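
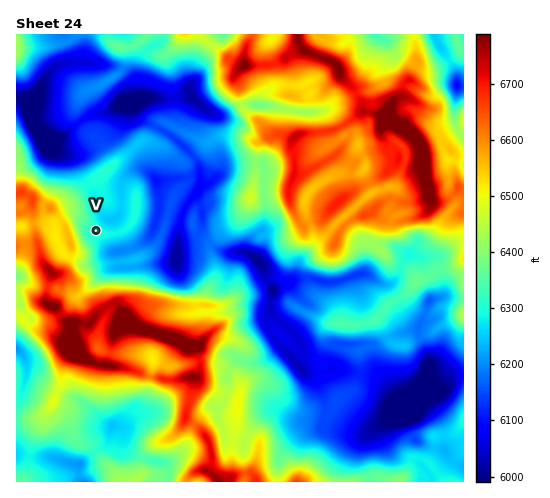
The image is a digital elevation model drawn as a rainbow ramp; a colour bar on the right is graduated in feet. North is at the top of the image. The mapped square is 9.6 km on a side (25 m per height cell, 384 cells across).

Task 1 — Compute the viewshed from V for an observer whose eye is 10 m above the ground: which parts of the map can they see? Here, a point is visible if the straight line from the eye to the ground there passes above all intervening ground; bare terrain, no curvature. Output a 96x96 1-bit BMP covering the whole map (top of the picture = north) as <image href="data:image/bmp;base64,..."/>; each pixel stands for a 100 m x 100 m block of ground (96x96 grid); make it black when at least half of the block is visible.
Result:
<image width="96" height="96" href="data:image/bmp;base64,Qk2+BAAAAAAAAD4AAAAoAAAAYAAAAGAAAAABAAEAAAAAAIAEAAATCwAAEwsAAAIAAAAAAAAA////AAAAAAAAAAAAAAAAAAAAAAAAAAAAAAAAAAAAAAAAAAAAAAAAAAAAAAAAAAAAAAAAAAAAAAAAAAAAAAAAAAAAAAAAAAAAAAAAAAAAAAAAAAAAAAAAAAAAAAAAAAAAAAAAAAAAAAAAAAAAAAAAAAAAAAAAAAAAAAAAAAAAAAAAAAAAAAAAAAAAAAAAAAAAAAAAAAAAAAAAAAAAAAAAAAAAAAAAAAAAAAAAAAAAAAAAAAAAAAAAAAAAAAAAAAAAAAAAAAAAAAAAAAAAAAAAAAAAAAAAAAAAAAAAAAAAAAAAAAAAAAAAAAAAAAAAAAAAAAAAAAAAAAAAAAAAAAAAAAAAAAAAAAAAAAAAAAAAAAAAAAAAAAAAAAAAAAAAAAAAAAAAAAAAAAAAAAAAAAAAAAAAAAAAAAAAAAAAAAAAAAAAAAAAAAAAAAAAAAAAAAAAAAAAAAAAAAAAAAAAAAAAAAAAAAAAAAAADgAAAAAAAAAAAAAAHwAAAAAAAAAAAAAB4IAAAAAAAAAAAAAAgOAAAAAAAAAAAAAwAHAAAAkAAAEAHwBAAAAAAB/4AAMAH4OAAAAAAB58AAMAD4OAAAAAAB4+AAMAAeEAAAAAAB4+AAMAAfgAP/gAAB9/AAEAA/////4AAB//4AAAAf///4cAAD//8AAAAf///8MAAP//+AAAAP//38MAA////AAAD//+B+MABuAAAAAAH//+B+MAB+AAAAAA+f/wB/MAQeAAAAAAAfwAB+AAw+AAAAAAAP/AB+ABw+AAAAAAAf/wB+ADw/AAAAAAB8P4B8AD8/AAAAAAD8A8B8AH+fAAAAAAD+AAA/Af/HgAAAAAD/wAA/4f/AgAAAAAH/8AAP8B/AAAAAAAH/+AAH8A/AAAAAAAH/+AAH+A+EAAAAAAP//AAD+A8EAAAAAAf//AAD/A8CAAAAAA///AAB/A4AAAAAAA///AAB/g4AAAAAAAA//AAB/A4AAAAAAAAfvAAB/A4AAAAAAAAfPAAA/g4AAAAAAAAfuAAA/g4AAAAAAAAf8AAAfg4AAAAAAAAH4AAAPg4AAAAAAAAD4AAAPg8AAAAAAAAA8AAAPg8AAAAAAAAAOAAAPh8AAAAAAAAAHgAAPz8AAAAAAAAAD4AAf/4AAAAAAAAAB/AAf/4AAAAAAAAAB+AA//4AAAAAAAAAAQAD/v4AAAAAAAAAAAAD/ZcAAAAAAAAAAAAA/4AAAAAAAAAAAAAAf4AAAAAAAAAAAAAAPwAAAAAAAAAAAAAAPgAAAAAAAAAAAAAAeAAAAAAAAAAAAAAB8AAAAAAAAAAAAAAD+AAAAAAAAAAAAAAH/gAAAAAAAAAAAAAP//gAAAAAAAAAAAAP8fgAAAAAAAAAAAAP8PwAAAAAAAAAAAAP4H+AwAAAAAAAAB8f+H/AgAAAAAAAAH///v/xgAAAAAAAAP//+B//gAAAAAAAH///0A3+AAAADAAA////gADwAAAAD/gB/w/+AADAAAAAD/4Dj4/8AACAAAAADgGGA8f4AAGAAAAABgD8AefwAACAAAAAA="/>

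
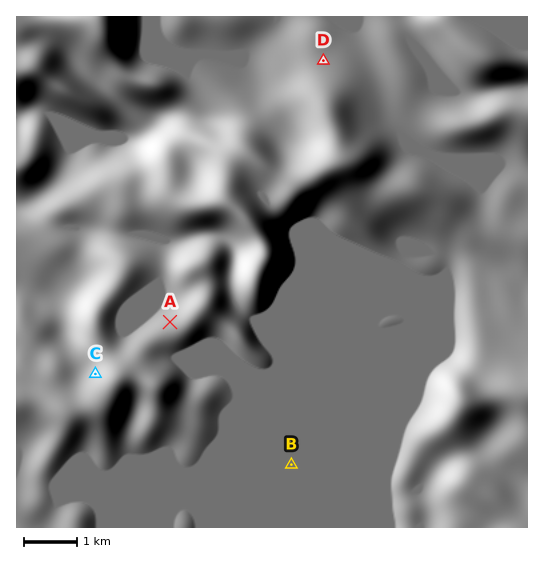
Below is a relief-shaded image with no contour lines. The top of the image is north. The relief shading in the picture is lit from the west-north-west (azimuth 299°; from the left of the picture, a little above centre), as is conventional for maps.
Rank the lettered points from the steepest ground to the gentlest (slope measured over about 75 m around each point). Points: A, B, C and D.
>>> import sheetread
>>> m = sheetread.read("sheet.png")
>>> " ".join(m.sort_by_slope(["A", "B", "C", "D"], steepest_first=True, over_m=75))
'C A D B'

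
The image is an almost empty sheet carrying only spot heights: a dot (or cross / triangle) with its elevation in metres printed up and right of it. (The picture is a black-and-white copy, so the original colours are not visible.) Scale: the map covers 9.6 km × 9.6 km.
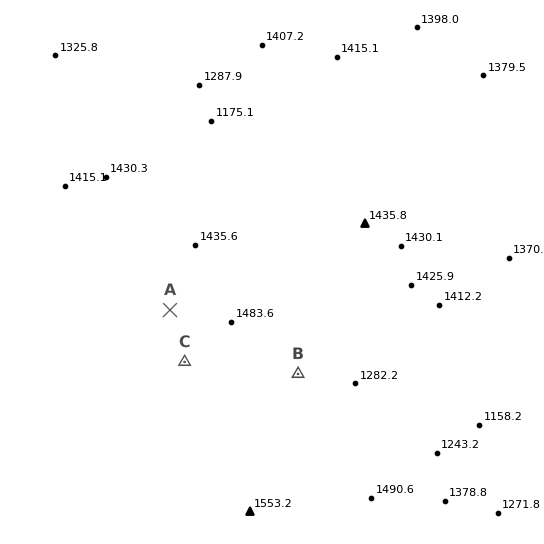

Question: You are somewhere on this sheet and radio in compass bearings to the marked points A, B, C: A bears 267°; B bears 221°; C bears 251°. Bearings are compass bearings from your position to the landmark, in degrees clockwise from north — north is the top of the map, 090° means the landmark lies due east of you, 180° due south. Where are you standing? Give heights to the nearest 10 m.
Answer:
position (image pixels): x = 362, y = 300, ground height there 1350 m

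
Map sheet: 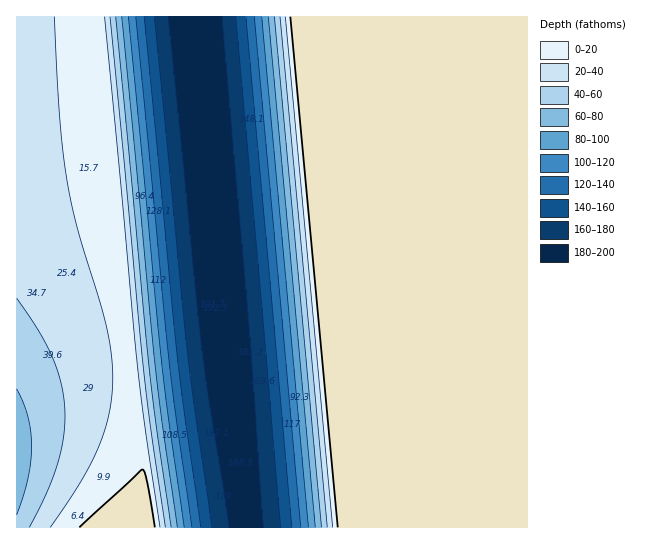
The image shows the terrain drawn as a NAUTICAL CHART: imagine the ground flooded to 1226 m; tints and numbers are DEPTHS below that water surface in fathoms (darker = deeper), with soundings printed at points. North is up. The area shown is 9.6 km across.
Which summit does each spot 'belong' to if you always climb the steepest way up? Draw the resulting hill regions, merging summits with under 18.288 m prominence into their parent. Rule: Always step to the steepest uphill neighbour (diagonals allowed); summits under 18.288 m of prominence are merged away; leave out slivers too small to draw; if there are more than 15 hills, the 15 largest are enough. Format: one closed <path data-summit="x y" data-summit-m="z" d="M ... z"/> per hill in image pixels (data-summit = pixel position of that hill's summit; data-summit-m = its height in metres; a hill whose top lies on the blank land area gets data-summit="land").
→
<path data-summit="land" d="M527 16l-332 1 32 341 18 167 2 3 281-1z"/><path data-summit="land" d="M194 16l-178 1 1 511 230-1-20-169-30-324z"/>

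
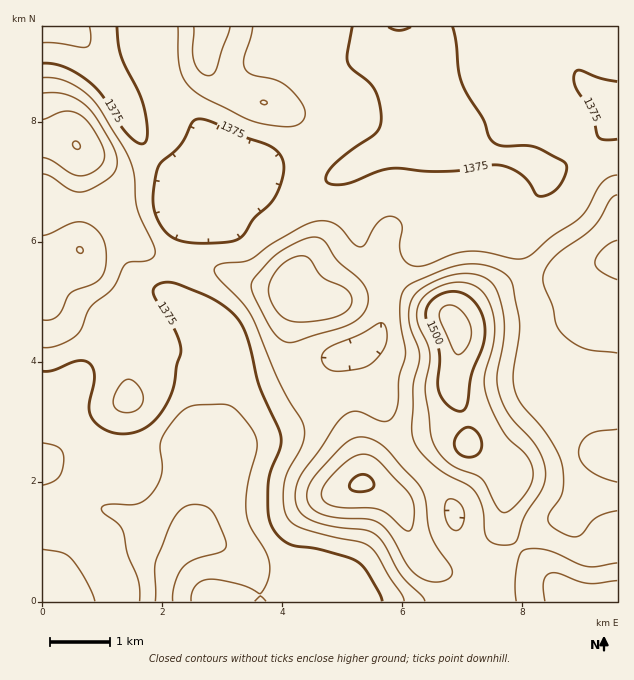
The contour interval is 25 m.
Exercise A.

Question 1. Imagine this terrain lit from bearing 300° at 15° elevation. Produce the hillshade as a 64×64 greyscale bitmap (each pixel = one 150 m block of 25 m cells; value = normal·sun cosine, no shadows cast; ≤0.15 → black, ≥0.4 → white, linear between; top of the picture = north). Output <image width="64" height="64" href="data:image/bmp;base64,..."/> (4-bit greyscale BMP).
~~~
<image width="64" height="64" href="data:image/bmp;base64,Qk12CAAAAAAAAHYAAAAoAAAAQAAAAEAAAAABAAQAAAAAAAAIAAATCwAAEwsAABAAAAAAAAAAAAAAABEREQAiIiIAMzMzAERERABVVVUAZmZmAHd3dwCIiIgAmZmZAKqqqgC7u7sAzMzMAN3d3QDu7u4A////AGZneIh1MjabqXZmZniIh2Zmd3iZmHZWZmZ4mZmYh3iIZmd4iHUyNpuph3d3eIiHZmZ3iJmYdVVWZnmZmYiHiJl2Z3iIZTNGmrqId3eImIdmZneJmZdlRFVmiZmZiHeJqnd3eIdlM0aJqpiIiImYd2Zmd4mqmGVVVWZ5mZmHd4mZd3d4d1RERXiZmIiImYd2ZmZniruXZVVmZniZmYd3iZlmZ3h2VERFZ4iIiIiZh2ZmZWaKupdUVnd2ZniIh3eIiFVmd3ZVRERWd4iIiJh2VVVVVnmqhkRWiIdlVnd3eIiIVVZ3dmVURFVneIiImIZVVEREaJl0M1aJqWREVnd4iYhVVWd3ZlRERWZ4iJmZh2VUMzNXiFMjRoq6dCJFZneIiGZVZmZmVURFZniJmaqph2QzI0Z3QhJGibuFISRWd3iId2ZmZmZlREVmd4maq7uphlQzRWZCEkZ5q5UQAkVnd3eHdmZmZmVERWZ3iaqrzMyodkRFVUIjRnmqliABNWZnd4d3ZmZmVURFZmeJqqvN3cuYdVVVRDRWaJqXMQAkVmZmd3d2ZmZVREVmZ4mqu83d3MqXZVVVVWZmiZdSABNWdmZ3eHd2ZlVERWZneJq7zN3d3KhlRVZndlVniGQhJFZ3Znd4iHdmVURVZmd4mrvMzd3cuXVFZ3iHZUVnZTI0Z3d2d3iIh2ZVRFZnd3eJq7vMzcy5dlZ4iZh1RFZlM0V4h3dmd4h3ZVRERWd3d4maqru8y7mGZ4mZmYZUVWVERniIiGZ3d3ZlQyNFZ3d3eJmaqqu7qXd4mqqZh1RFVURWeIiIZnd3dlQyESRWd3d4iZmZmqqYd4qrqpiHZERVVWZ4iIhneIiHZTIRE0Vmd3iJmIiJmYd3mru6mHZUM0VWZ3d3d2d4mZh1QyESRVZniImYd3iZh3eavLqHZUMzRWZnd3d3ZniaqYZUMiNEVWeImZh3d4iHd5rMuoZUMiNFZnd3d3dmZ4qql2VDNEVVZ4mZmHZniId3mszLlkMiIkVmd3d2ZlVWiaqXZVRFVVVniZmYdmd4h3iazd2nQhESRWZ3d2ZmVVV4mYdlVVZlVWiaqYdmZniIiZrN7rhBAAI1Znd3ZmZERWeJh2VVVmVVaJqph2VWd4iZqr3uyEEAATVmd3ZmZkQ0VniHZVVWZVVoqql2VEVWeImqvN3JUgAANWZ3dmZmRDNFd4dlRVZlVXirqXVDM0RWeau8zLlSAAAkZnd2ZmZEM0VniHVVVmVWeKupdUMiIjRYq8y7qGMAACRnd3d2ZlQzNGeIdlVWZWZ4q6l1QyIREjac3cuYZBAAJWd3d3dmVEM0Vnh2VVZmZniaqXZUQyEAJZzu25dkIAE1Z3d4h3dlQzNFZ3ZlZmZmeJqphmVVQxEUjP/9qGQxETV3d3eIh2ZTMjNWZmZmZmd4mqqHZmZkMiSL7//JdUIiNXh3d3iHdmQyIjRVVmZmd4iaupdmZ3ZDNYrf/+uXVDNGeId3d3d3ZkMhI0VVZmd3iJvMqGVndlVWeb3//bl1RFaIh3Znd3d2UyEjREVmd4iJm825dVZmZmd3is7+ypdmZ5mYh3d3d3dUIiRERWd4iZmr3duGVVZmd3Z4q83LmIeJqqmYiHd3h2QiRVRFZ4iZmavd3KdVVWd3ZlZ5qqqYiIm7uqmZiJmYZDNWVEVniIiJmr3duXVFZ4dlVmd4iIh4iau7uqqZqql1RWZURWeIiIiJq83LhlVnh2ZWZmd3d3d4q7u7uqmqqYZWd1RFZ3d3eIiJq8unZniIdmZmZmZmZ3iJq7u7qZmphmd2Q0Vnd3d3d3iJqqh3eIh2ZmZmZmZmd4iaq8upiJh2Z3ZDNWd3d3d3d3iJmIiImId2d3dmZmZnd4mbzLp4d1RWZTI1Z3d3d3d3d3eIiIiYh3d3d3dmZmZ3eJq8und2QzRVMjRmd3d3d3d3d3d3eIiHd3d3d3ZmZmd3ibzLd3UyI0QzNFZ3d3d3eHdmZ3d3iId3d3d3d3dmZ3d4q7tndkIRIzNEVmd3d3d4d2ZmZ3d3d3d3d3d3d3Znd3iaqmd2QhESNFRVZnd3d3d3ZmZmZ3d3d3d3d3d3d3d3d4mZZ3ZTIRJGZURWZ3d3d3dmZmZmZ3d3d3d3d3d2d3d3d4h4h1QhE1d2RFVnd2ZndmVVZmZmZmd3d3d3d2Z3d2Z3d4iHUyEkeIZERWZ2ZmZmVVVWZmZmZnd3d3d3d3d3Zmd3mZhTETWJl1RFZmZlVVVURVZmZmZmd3d3d3d3d3dmZmeZmFMSNoqXVEVmZmVURERFVmZmZmZ3d3d3dmZnd2ZmZ5mYUyJHmpdUVmZndlVERVVWZmZmZnd3d3dmZmZmZmZmmYdUM1eahlVmZmd3dVVVVmZmZmZmd3d3d2ZmZmZmZmaZh1RFaJmGZndmZ4iHZVZmZmZmZmZ3d3d3ZmZmZmZmZpmHZVZ5mXZnh2VWeIdmZmZmZmZmZnd3d3d2ZmZmZmZmmXdmZ4mYdomXZEVnh3ZmZmZnd2Zmd3d3d3ZmZmZmdmaYd2d4mYdnmqhUNFZ3dmZmZmd3dmZnd3d3d2ZVZmZ2Zoh3d4mphmerqFQzRVZmZmZmZ3d3Zmd3d3d3ZlVmZ3ZmiHd3iql2aKu5ZDM0VmZmZmZmd3dmZ3d3eIdmVWZnd2Z3d3iaqXVYq7llMzNFZmZmZmZ3d2Znd3d4h2ZVZmd3Znd3eJq5dVeruXVDM0VmZmZmZnd3Zmd3d3iHZlVmd3dm"/>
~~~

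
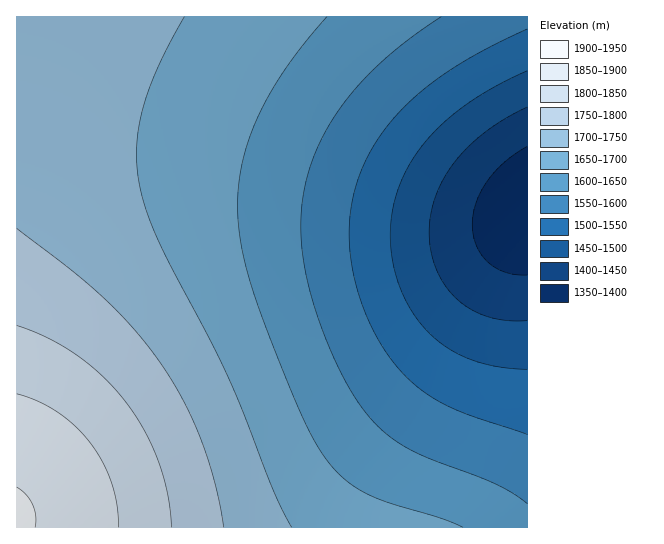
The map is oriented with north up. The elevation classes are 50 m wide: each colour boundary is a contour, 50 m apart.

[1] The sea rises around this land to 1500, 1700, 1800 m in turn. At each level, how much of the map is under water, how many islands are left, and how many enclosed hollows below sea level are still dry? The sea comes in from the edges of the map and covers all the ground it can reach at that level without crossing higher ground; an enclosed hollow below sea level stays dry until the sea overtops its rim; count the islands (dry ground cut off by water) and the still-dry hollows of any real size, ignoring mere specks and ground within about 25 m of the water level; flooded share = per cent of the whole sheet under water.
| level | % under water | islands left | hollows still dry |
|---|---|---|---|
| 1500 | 12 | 0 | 0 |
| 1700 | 65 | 0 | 0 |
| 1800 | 91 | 0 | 0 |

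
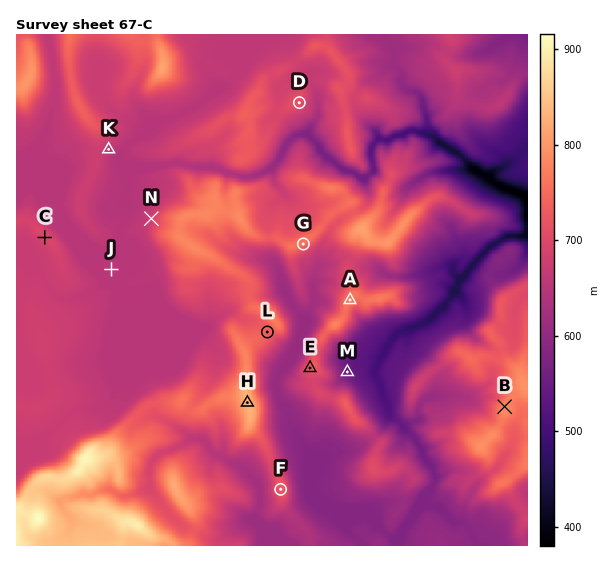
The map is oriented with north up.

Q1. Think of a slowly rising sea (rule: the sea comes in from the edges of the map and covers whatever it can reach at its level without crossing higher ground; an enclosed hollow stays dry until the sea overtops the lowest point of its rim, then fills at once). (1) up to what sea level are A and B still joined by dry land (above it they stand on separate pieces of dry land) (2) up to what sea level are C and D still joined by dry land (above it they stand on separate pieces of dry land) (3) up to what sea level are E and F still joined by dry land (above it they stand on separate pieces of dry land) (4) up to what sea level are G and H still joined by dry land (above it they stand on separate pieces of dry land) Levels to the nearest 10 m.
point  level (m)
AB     580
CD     650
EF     690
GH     730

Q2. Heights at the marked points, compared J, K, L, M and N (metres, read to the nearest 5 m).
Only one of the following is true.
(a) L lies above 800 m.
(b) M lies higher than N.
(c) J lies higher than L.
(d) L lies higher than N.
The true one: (d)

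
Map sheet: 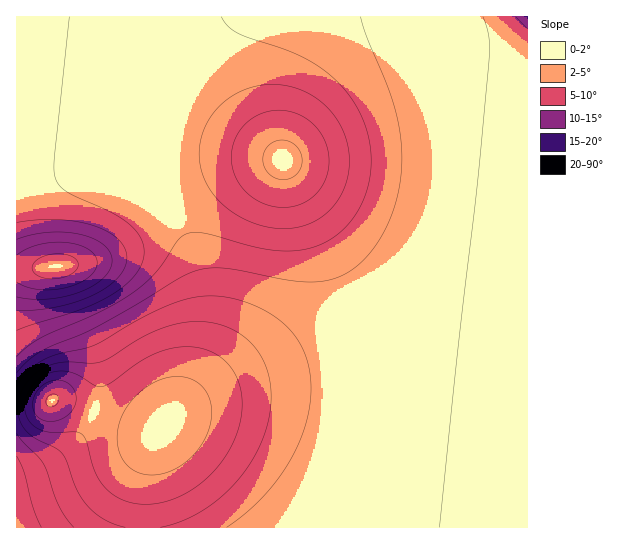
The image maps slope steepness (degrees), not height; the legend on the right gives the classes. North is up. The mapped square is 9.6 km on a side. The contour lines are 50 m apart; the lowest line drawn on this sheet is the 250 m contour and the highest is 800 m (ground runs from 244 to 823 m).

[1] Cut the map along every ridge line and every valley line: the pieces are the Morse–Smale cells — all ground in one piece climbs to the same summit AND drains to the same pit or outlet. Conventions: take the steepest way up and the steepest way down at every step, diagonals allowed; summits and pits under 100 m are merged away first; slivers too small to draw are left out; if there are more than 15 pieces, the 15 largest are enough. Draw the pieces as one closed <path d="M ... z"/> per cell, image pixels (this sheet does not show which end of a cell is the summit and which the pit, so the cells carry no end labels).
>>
<path d="M527 16l-294 0-26 17-19 20-15 20-10 20-10 26-2 17 94 15 36 8 3 3 60 117 9 23 12 49 1 41 162 15z"/><path d="M22 120l-6 1 0 286 15 1 12-3 10-5 8 0 73 25 11 3 18-1 1 2-11 16-6 21-4 33 0 29 175 0 13-19 18-42 12-41 4-33-36-4-47 0-43 4-25 6-23 8-16 9-8 8 21-38 9-27 6-26 1-30-4-29-8-24-12-23-21-29-8-19 0-42-24-5z"/><path d="M157 136l-6 0-2 6 2 37 8 19 21 29 12 23 8 24 4 29-1 30-6 26-9 27-19 35 14-10 15-7 41-11 43-4 47 0 36 3 0-41-12-49-9-23-60-117-3-3-30-7z"/><path d="M374 392l-9 1-4 33-12 41-9 23-21 38 209-1-1-119z"/><path d="M231 16l-214 0-1 103 134 17 6-26 7-17 16-28 28-32z"/><path d="M61 400l-8 0-10 5-12 3-15 1 0 118 126 1 5-62 6-21 11-18-19 1-11-3z"/>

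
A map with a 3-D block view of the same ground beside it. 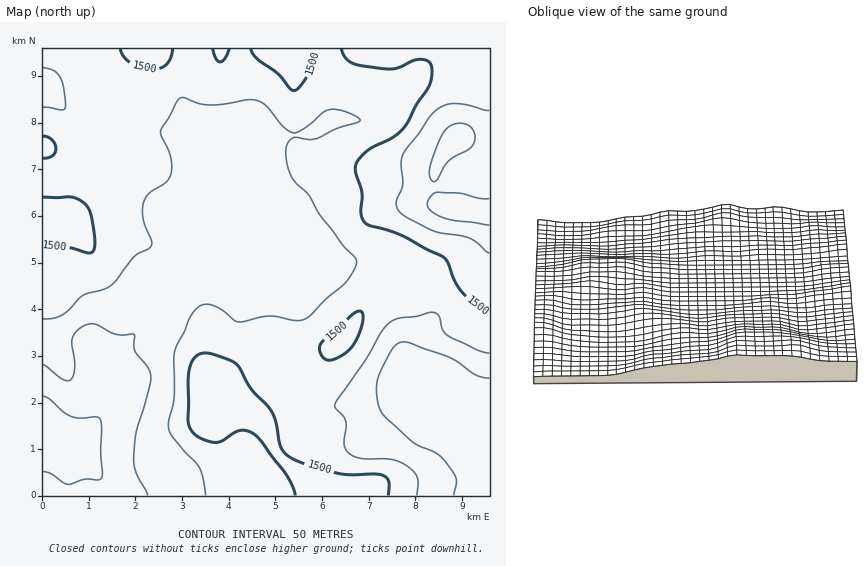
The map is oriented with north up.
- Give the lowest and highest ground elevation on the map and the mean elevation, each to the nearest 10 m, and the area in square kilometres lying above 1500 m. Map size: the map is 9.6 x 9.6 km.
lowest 1340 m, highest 1610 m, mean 1460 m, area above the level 17.4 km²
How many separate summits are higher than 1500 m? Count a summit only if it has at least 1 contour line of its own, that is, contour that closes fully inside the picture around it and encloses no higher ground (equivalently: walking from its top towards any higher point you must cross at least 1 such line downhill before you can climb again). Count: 2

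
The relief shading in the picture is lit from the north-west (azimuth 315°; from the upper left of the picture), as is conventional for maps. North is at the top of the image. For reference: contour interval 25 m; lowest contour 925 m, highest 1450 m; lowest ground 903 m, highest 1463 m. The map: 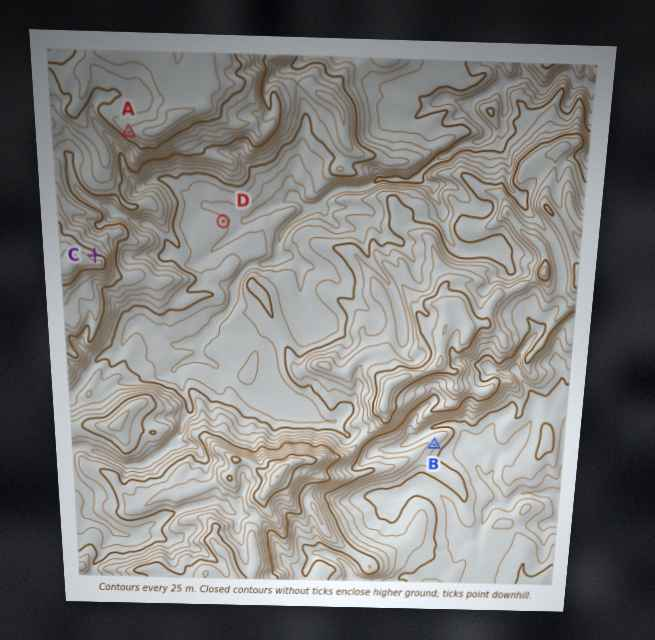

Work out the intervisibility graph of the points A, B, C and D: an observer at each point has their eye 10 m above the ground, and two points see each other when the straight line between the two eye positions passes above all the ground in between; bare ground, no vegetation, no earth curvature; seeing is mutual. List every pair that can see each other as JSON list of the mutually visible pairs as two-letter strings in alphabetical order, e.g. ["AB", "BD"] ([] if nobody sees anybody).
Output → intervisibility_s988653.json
["AC", "CD"]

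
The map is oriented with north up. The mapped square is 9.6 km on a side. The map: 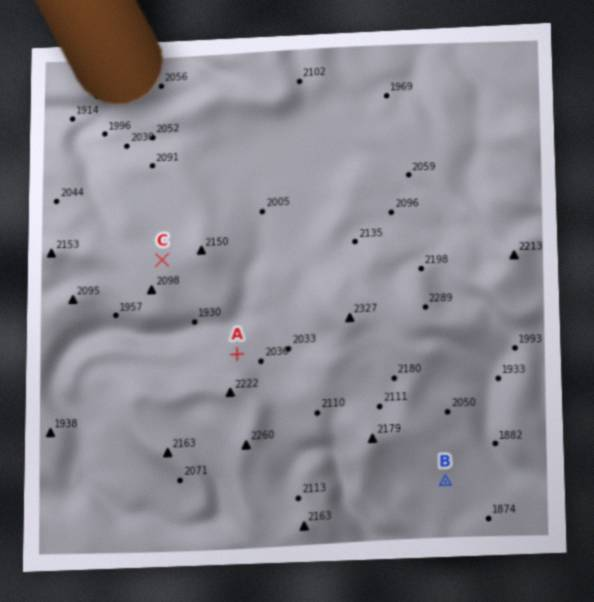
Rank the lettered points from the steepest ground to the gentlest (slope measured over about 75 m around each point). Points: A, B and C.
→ A B C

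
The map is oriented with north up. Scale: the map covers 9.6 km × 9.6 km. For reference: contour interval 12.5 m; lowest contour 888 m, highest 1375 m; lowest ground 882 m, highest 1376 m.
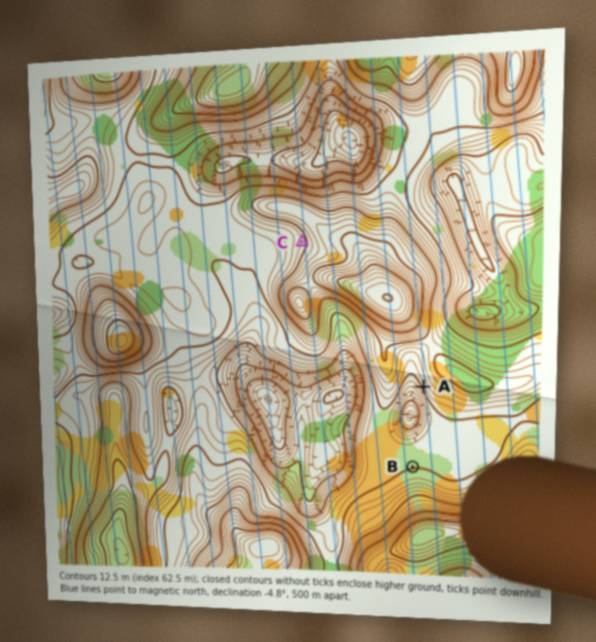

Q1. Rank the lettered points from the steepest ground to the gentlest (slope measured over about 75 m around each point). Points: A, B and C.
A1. A C B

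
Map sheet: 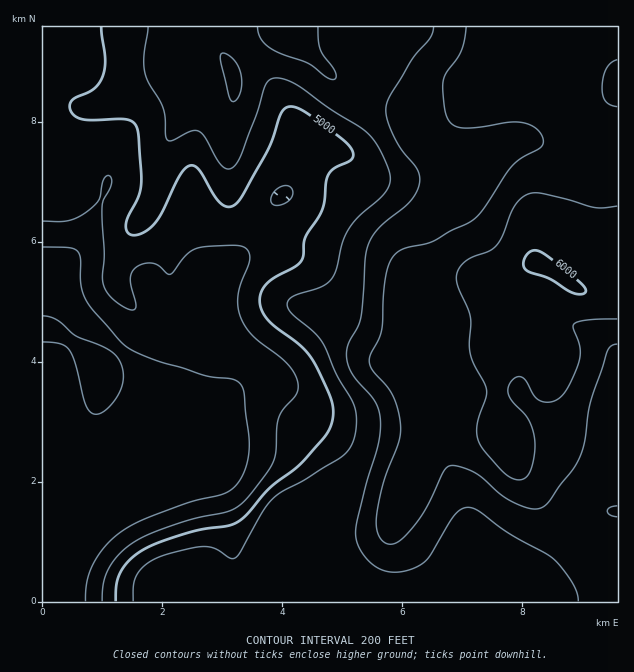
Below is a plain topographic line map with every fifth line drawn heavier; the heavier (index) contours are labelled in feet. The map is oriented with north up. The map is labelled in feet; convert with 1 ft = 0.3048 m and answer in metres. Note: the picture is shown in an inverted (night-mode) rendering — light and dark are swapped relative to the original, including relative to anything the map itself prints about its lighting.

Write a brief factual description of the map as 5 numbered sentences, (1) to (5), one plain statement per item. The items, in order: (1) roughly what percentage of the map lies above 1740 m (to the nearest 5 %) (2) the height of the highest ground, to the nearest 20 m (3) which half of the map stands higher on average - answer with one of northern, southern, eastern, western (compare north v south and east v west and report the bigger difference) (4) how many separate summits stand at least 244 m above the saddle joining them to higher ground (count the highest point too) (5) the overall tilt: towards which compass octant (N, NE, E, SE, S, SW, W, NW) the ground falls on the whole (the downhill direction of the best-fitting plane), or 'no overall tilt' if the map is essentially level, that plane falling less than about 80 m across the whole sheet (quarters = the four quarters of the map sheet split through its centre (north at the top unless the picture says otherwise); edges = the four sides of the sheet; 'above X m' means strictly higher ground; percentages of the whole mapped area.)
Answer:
(1) About 15 % of the map lies above 1740 m.
(2) The highest point reaches roughly 1840 m.
(3) On average the eastern half of the map is the higher ground.
(4) 1 summit rises at least 244 m above its surroundings.
(5) Overall the map slopes down towards the west.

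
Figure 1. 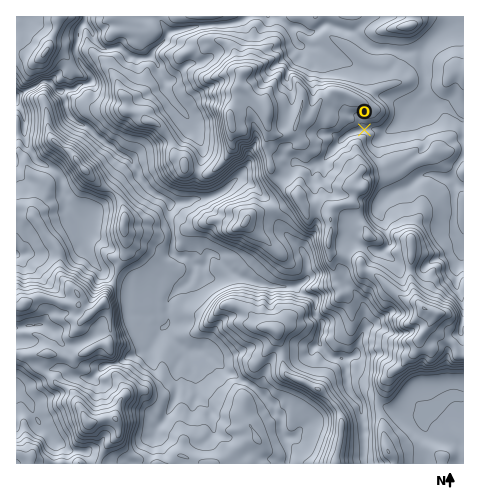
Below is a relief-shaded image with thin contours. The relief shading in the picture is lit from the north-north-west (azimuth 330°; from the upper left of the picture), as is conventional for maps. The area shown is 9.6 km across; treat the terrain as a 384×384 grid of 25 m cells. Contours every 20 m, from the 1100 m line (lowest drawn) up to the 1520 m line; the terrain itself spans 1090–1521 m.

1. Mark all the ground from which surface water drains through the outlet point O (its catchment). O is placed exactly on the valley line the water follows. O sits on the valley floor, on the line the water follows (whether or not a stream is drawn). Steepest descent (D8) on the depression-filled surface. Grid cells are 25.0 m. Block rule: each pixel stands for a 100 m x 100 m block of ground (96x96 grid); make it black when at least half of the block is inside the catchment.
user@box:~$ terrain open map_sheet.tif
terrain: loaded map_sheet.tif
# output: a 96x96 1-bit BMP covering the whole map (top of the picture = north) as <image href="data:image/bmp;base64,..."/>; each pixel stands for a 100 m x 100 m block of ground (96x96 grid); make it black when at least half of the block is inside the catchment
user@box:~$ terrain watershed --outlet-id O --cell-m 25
<image width="96" height="96" href="data:image/bmp;base64,Qk2+BAAAAAAAAD4AAAAoAAAAYAAAAGAAAAABAAEAAAAAAIAEAAATCwAAEwsAAAIAAAAAAAAA////AAAAAAAAAAAAAAAAAAAAAAAAAAAAAAAAAAAAAAAAAAAAAAAAAAAAAAAAAAAAAAAAAAAAAAAAAAAAAAAAAAAAAAAAAAAAAAAAAAAAAAAAAAAAAAAAAAAAAAAAAAAAAAAAAAAAAAAAAAAAAAAAAAAAAAAAAAAAAAAAAAAAAAAAAAAAAAAAAAAAAAAAAAAAAAAAAAAAAAAAAAAAAAAAAAAAAAAAAAAAAAAAAAAAAAAAAAAAAAAAAAAAAAAAAAAAAAAAAAAAAAAAAAAAAAAAAAAAAAAAAAAAAAAAAAAAAAAAAAAAAAAAAAAAAAAAAAAAAAAAAAAAAAAAAAAAAAAAAAAAAAAAAAAAAAAAAAAAAAAAAAAAAAAAAAAAAAAAAAAAAAAAAAAAAAAAAAAAAAAAAAAAAAAAAAAAAAAAAAAAAAAAAAAAAAAAAAAAAAAAAAAAAAAAAAAAAAAAAAAAAAAAAAAAAAAAAAAAAAAAAAAAAAAAAAAAAAAAAAAAAAAAAAAAAAAAAAAAAAAAAAAAAAAAAAAAAAAAAAAAAAAAAAAAAAAAAAAAAAAAAAAAAAAAAAAAAAAAAAAAAAAAAAAAAAAAAAAAAAAAAAAAAAAAAAAAAAAAAAAAAAAAAAAAAAAAAAAAAAAAAAAAAAAAAAAAAAAAAAAAAAAAAAAAAAAAAAAAAAAAAAAAAAAAAAAAAAAAAAAAAAAAAAAAAAAAAAAAAAAAAAAAAAAAAAAAAAAAAAAAAAAAAAAAAAAAAAAAAAAAAAAAAAAAAAAAAAAAAAAAAAAAAAAAAAAAAAAAAAAAAAAAAAAAAAAAAAAAAAAAAAAAAAAAAAAAAAAAAAAAAAAAAAAAAAAAAAAAAAAAAAAAAAAAAAAAAAAAAAAAAAAAAAAAAAAAAAAAB/gAAAAAAAAAAAAAB/8AAAAAAAAAAAAAD/+AAAAAAAAAAAAAH/+AAAAAAAAAAAAAf/+AAAAAAAAAAAAA//+AAAAAAAAAAAAB//+AAAAAAAAAAAAB///AAAAAAAAAAAAD///AAAAAAAAAAAAD///AAAAAAAAAAAAD//+AAAAAAAAAAAAD//+AAAAAAAAAAAAD//+AAAAAAAAAAAAD//+AAAAAAAAAAAAD///AAAAAAAAAAAAD///gAAAAAAAAAAAAH//gAAAAAAAAAAAAD//gAAAAAAAAAAAAB//gAAAAAAAAAAAAAf/gAAAAAAAAAAAAAP/gAAAAAAAAAAAAAP/gAAAAAAAAAAAAAH/AAAAAAAAAAAAAAD+AAAAAAAAAAAAAAAwAAAAAAAAAAAAAAAAAAAAAAAAAAAAAAAAAAAAAAAAAAAAAAAAAAAAAAAAAAAAAAAAAAAAAAAAAAAAAAAAAAAAAAAAAAAAAAAAAAAAAAAAAAAAAAAAAAAAAAAAAAAAAAAAAAAAAAAAAAAAAAAAAAAAAAAAAAAAAAAAAAAAAAAAAAAAAAAAAAAAAAAAAAAAAAAAAAAAAAAAAAAAAAAAAAAAAAAAAAAAAAAAAAAAAAAAAAAAAAAAAAAAAAAAAAAAAAAAAAAA="/>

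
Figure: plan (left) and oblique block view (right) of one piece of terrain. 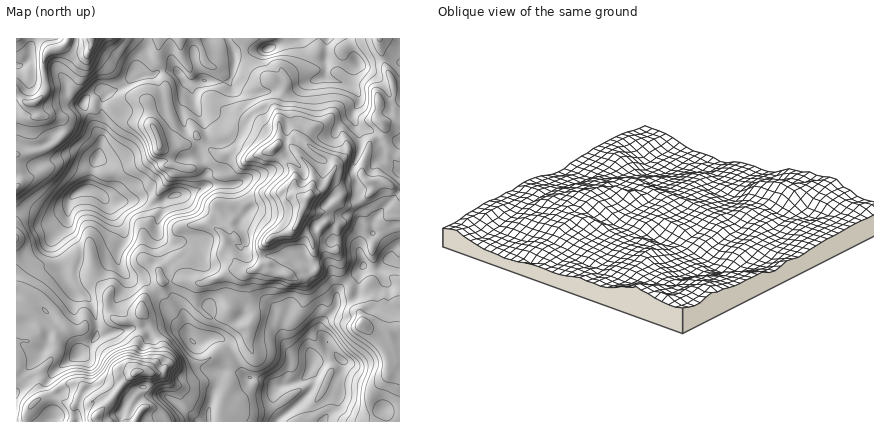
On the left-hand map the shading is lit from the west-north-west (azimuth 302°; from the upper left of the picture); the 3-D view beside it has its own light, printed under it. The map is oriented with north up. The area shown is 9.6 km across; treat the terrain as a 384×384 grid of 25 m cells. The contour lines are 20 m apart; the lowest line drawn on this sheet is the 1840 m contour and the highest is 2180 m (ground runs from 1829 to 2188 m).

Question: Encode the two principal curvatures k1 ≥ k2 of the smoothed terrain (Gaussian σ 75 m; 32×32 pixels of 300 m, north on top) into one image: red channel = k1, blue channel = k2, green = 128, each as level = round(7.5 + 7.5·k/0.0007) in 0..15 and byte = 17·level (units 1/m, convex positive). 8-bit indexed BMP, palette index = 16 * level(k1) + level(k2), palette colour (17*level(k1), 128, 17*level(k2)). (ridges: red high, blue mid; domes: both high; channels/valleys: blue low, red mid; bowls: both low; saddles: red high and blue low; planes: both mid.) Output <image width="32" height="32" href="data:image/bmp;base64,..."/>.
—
<image width="32" height="32" href="data:image/bmp;base64,Qk02CAAAAAAAADYEAAAoAAAAIAAAACAAAAABAAgAAAAAAAAEAAATCwAAEwsAAAABAAAAAAAAAIAAABGAAAAigAAAM4AAAESAAABVgAAAZoAAAHeAAACIgAAAmYAAAKqAAAC7gAAAzIAAAN2AAADugAAA/4AAAACAEQARgBEAIoARADOAEQBEgBEAVYARAGaAEQB3gBEAiIARAJmAEQCqgBEAu4ARAMyAEQDdgBEA7oARAP+AEQAAgCIAEYAiACKAIgAzgCIARIAiAFWAIgBmgCIAd4AiAIiAIgCZgCIAqoAiALuAIgDMgCIA3YAiAO6AIgD/gCIAAIAzABGAMwAigDMAM4AzAESAMwBVgDMAZoAzAHeAMwCIgDMAmYAzAKqAMwC7gDMAzIAzAN2AMwDugDMA/4AzAACARAARgEQAIoBEADOARABEgEQAVYBEAGaARAB3gEQAiIBEAJmARACqgEQAu4BEAMyARADdgEQA7oBEAP+ARAAAgFUAEYBVACKAVQAzgFUARIBVAFWAVQBmgFUAd4BVAIiAVQCZgFUAqoBVALuAVQDMgFUA3YBVAO6AVQD/gFUAAIBmABGAZgAigGYAM4BmAESAZgBVgGYAZoBmAHeAZgCIgGYAmYBmAKqAZgC7gGYAzIBmAN2AZgDugGYA/4BmAACAdwARgHcAIoB3ADOAdwBEgHcAVYB3AGaAdwB3gHcAiIB3AJmAdwCqgHcAu4B3AMyAdwDdgHcA7oB3AP+AdwAAgIgAEYCIACKAiAAzgIgARICIAFWAiABmgIgAd4CIAIiAiACZgIgAqoCIALuAiADMgIgA3YCIAO6AiAD/gIgAAICZABGAmQAigJkAM4CZAESAmQBVgJkAZoCZAHeAmQCIgJkAmYCZAKqAmQC7gJkAzICZAN2AmQDugJkA/4CZAACAqgARgKoAIoCqADOAqgBEgKoAVYCqAGaAqgB3gKoAiICqAJmAqgCqgKoAu4CqAMyAqgDdgKoA7oCqAP+AqgAAgLsAEYC7ACKAuwAzgLsARIC7AFWAuwBmgLsAd4C7AIiAuwCZgLsAqoC7ALuAuwDMgLsA3YC7AO6AuwD/gLsAAIDMABGAzAAigMwAM4DMAESAzABVgMwAZoDMAHeAzACIgMwAmYDMAKqAzAC7gMwAzIDMAN2AzADugMwA/4DMAACA3QARgN0AIoDdADOA3QBEgN0AVYDdAGaA3QB3gN0AiIDdAJmA3QCqgN0Au4DdAMyA3QDdgN0A7oDdAP+A3QAAgO4AEYDuACKA7gAzgO4ARIDuAFWA7gBmgO4Ad4DuAIiA7gCZgO4AqoDuALuA7gDMgO4A3YDuAO6A7gD/gO4AAID/ABGA/wAigP8AM4D/AESA/wBVgP8AZoD/AHeA/wCIgP8AmYD/AKqA/wC7gP8AzID/AN2A/wDugP8A/4D/APi3dELDkPvEYJXllfi0opOVmIiop5ORp5eWlJant4aW1/m2tNe0tfazgub2kICnlZOXmLiFpLZxpoaGZKXXZIWStdXFhLWlpvaBkrBg1KeXg6iXtpRytteTt3ZzluiWh5aVgcP5+fLFtfSx9feRlqeVmJaCslKDk4S3lpOlx8inhoa2gKGSMNX7+fn39+WihHV1k7bJtpSog4XIcWGU1piHdZbHcVFywsj4gtfp2JG02KeUybnJk6ZjpZJwpHTlmIeXdceUhKGUcsKRcfWDUGOlkpXXhraDlYOkcKeXxseXh5eWp7fIk4JwkLOks3BjhHKUxsiGlaa4g3CU2Ornp5aHl4ampbeix/jUx8eEloTI17eUt6eFltimktWk+MeGl5iGlceEt4DWdKX7lnSFlqZ1uJaVpnV2lqaVkqXXhIaGhafIh3NyhOmUg+ijhXWWhHOVhJVzhHGAtJVyxXOWl5e3l4eFhJa2t7dylLTHt8f455SmhaWD1vfng3TEpbl1hpaGhoSHlreVgpGVx5aXloWkxsf36Pf4tdf3ktRxlJSmdabGxaiFx3WByNq2lpiHdZamtnLUg4SGsrG154DUgnSlxVJ0uLbIhoOk14WVlYZ2lcd0kPajcHD2tPikcPilg9mVc4ODxsmmpXLmc6K2hXSUx5aQ9/j25NOTo5OTpbaWpXN1lnDoyqWSttmT1fr3+MaWhYSEk6X4YMbG2HKFp5eEpoSEgcamYnSmt7aSlGOztoaGZHR0hPbmo6SkhIWEl4OEpoNwlZRyc3GCw4BiUrbr19bElaanx/mAtcazx3WE96aWloNgYIOWl4aV41CQgKCAYJPX6djF5+WjtXDXxve2x+i3pNXl+aaWdXPW6Ni0pqaTYHCBo9TDlOey08XmkpVzpNi1hHOEhoa1s+bFxrOXheX3paHToeZz6dSglISEprbGsZKFY3WGZXL65pWVhbe3k/b5+JH3o/a19pDXhcaFloX31ZOVcpZ1c/e2pra2hYZ0hYP2tLfFcVLokcekhIWVlJP4pXGEqMXn+pSVtaSXh4aFlsWVlcbIlLWBkfeltcbpxsnTtKW3haTFlJS2gpaHl6aF59fYtrbpc6Ln1qb2+KN1skDIpZaGt6emhXOWqLanlrfVc4WFdrfHgLP3lcNz+IPFspBjlLe5p7eVhMa4dXOVgoK1g4WXmJWA9+TFk3P2goP2cpOjgoOT2JGyYJCThoa4yLiFc3KSlKO1ofmDkvVAhtjVtqhjdpWzgPfF2KaEprbHuaanpaeVYYL2tJaA98Sz9/VzpnSEp5TFlKeHloPFkLS1lpWEpqZwptV1lZDm9eSi93OkloSXlceEtZaUlrWAgJKFl6amxqaW54Y="/>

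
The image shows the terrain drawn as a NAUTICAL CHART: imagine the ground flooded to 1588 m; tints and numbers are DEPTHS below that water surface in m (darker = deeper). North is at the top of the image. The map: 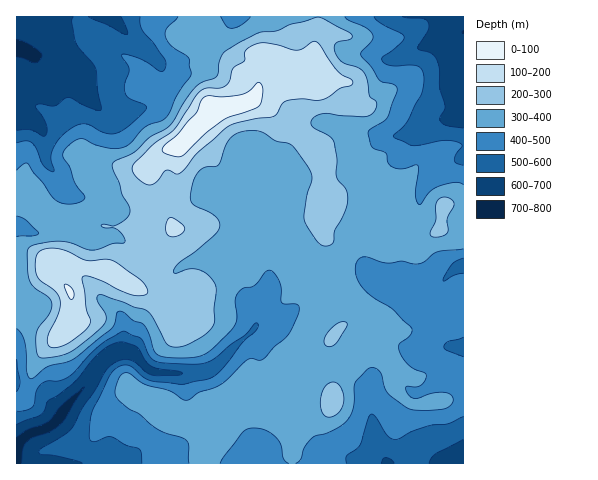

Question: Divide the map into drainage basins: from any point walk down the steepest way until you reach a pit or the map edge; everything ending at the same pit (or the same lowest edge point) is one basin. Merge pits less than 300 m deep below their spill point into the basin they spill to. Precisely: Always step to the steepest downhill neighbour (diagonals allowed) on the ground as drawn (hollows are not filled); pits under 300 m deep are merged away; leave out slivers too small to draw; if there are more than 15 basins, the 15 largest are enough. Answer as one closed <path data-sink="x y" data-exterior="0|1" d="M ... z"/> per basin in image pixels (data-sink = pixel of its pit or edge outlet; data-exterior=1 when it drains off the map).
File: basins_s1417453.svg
<path data-sink="17 456" data-exterior="1" d="M256 101l-40 8-37 36-3 31-8 23 1 16 6 13-27 25-18 28-6 0-18-12-16-1-20-6-7 0-14 7-3-7-5-6-15-7-10 0 1 215 447-1 0-259-19 1-3 5-2 19-19 12-9-3-14-17-10-27-5 2-22-7-11 0-11 5-16 14 1-32-4-15-36-42z"/><path data-sink="17 48" data-exterior="1" d="M199 16l-183 1 1 231 12 2 12 6 5 6 3 7 14-7 7 0 14 5 26 3 17 12 8-8 13-21 27-25-6-13-1-16 8-23 3-31 37-36 35-8 5-6 3-8-6-9-10-4-14-16-33-24 3-8z"/><path data-sink="463 32" data-exterior="1" d="M463 16l-144 0-1 12-3 10 0 18 9 15 0 10-4 4-6 1-21-1-30 2-5 4-6 10 13 5 19 13 36 42 4 15-1 32 16-14 11-5 11 0 22 7 5-2 10 27 14 17 9 3 19-12 2-19 3-5 19-2z"/>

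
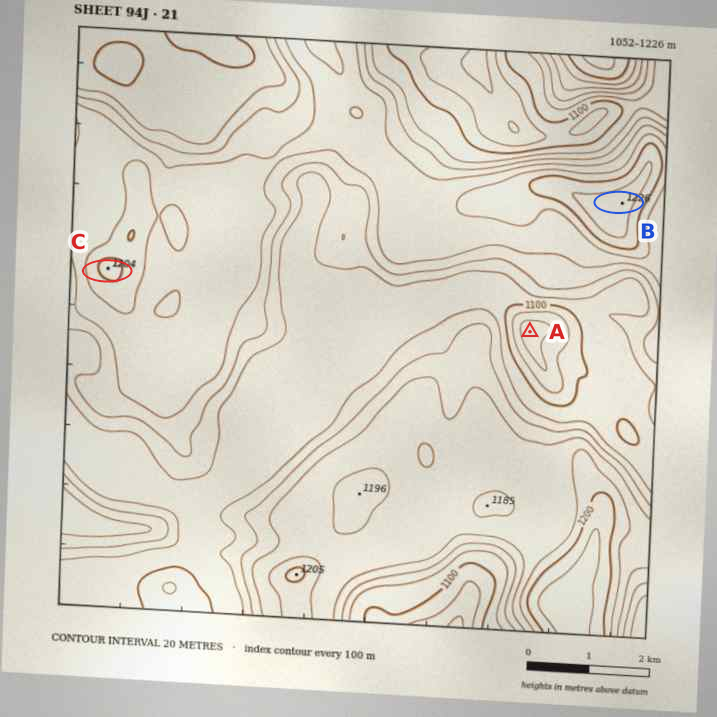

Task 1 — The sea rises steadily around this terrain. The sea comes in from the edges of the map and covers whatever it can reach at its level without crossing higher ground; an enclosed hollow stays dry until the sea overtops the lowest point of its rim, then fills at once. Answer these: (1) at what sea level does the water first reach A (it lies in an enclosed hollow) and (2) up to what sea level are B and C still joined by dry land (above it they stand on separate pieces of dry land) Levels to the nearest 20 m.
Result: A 1100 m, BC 1160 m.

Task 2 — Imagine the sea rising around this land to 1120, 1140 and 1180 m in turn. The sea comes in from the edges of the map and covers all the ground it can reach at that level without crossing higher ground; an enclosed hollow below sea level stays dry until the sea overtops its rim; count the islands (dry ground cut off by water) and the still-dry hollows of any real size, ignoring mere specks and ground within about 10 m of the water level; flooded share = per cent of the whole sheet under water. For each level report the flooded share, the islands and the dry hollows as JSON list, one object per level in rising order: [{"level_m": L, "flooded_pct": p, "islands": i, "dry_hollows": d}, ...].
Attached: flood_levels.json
[{"level_m": 1120, "flooded_pct": 34, "islands": 0, "dry_hollows": 0}, {"level_m": 1140, "flooded_pct": 46, "islands": 0, "dry_hollows": 0}, {"level_m": 1180, "flooded_pct": 89, "islands": 2, "dry_hollows": 0}]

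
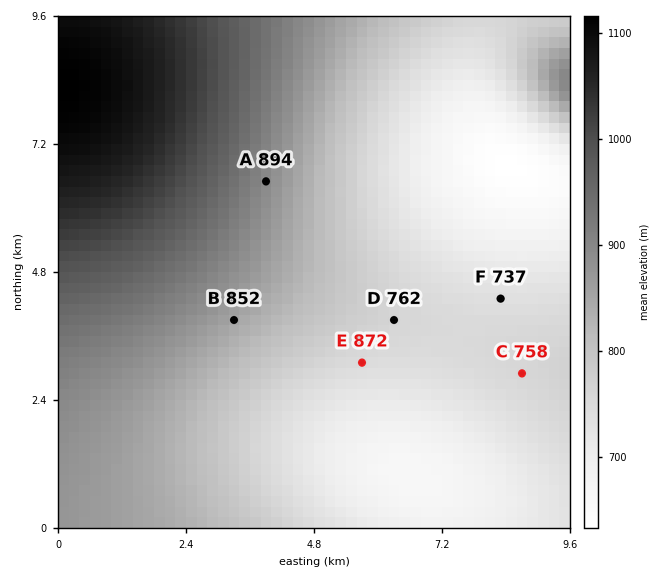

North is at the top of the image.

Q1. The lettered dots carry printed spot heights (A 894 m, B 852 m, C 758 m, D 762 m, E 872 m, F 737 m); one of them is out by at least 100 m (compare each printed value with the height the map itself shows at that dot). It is E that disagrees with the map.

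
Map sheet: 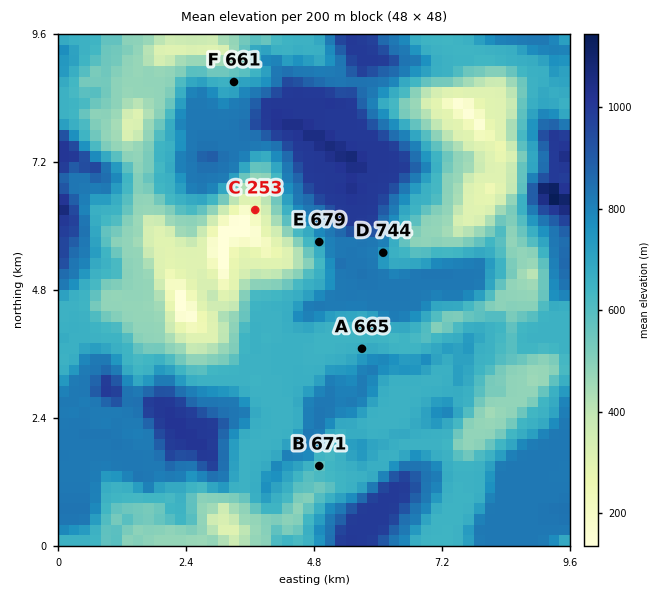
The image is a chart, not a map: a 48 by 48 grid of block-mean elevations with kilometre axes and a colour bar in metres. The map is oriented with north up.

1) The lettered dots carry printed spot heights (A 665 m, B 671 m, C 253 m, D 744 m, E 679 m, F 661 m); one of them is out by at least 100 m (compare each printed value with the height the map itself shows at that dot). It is B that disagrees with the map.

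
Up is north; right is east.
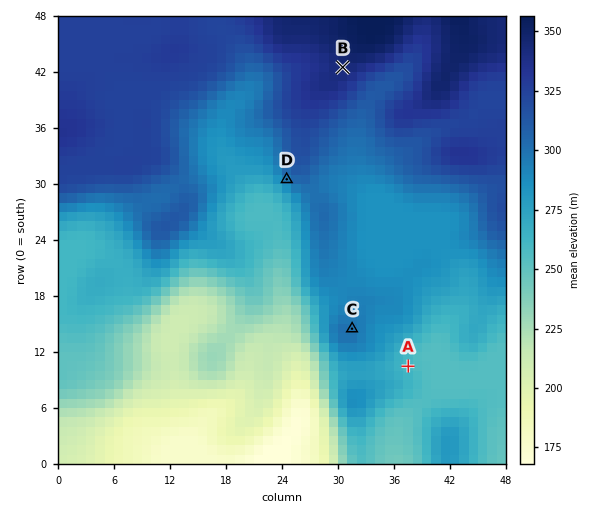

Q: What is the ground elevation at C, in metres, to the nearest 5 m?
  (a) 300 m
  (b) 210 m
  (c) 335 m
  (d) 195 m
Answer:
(a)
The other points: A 260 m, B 345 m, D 295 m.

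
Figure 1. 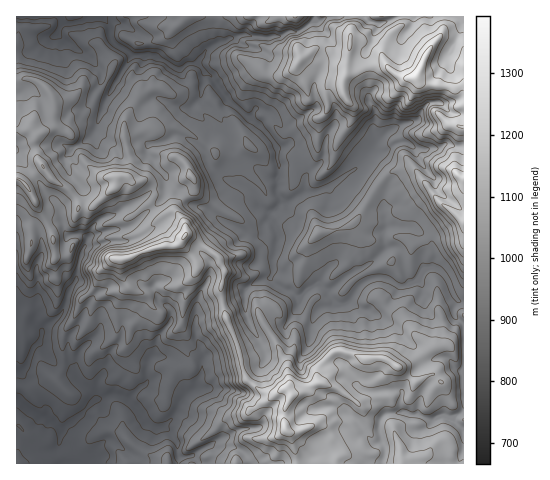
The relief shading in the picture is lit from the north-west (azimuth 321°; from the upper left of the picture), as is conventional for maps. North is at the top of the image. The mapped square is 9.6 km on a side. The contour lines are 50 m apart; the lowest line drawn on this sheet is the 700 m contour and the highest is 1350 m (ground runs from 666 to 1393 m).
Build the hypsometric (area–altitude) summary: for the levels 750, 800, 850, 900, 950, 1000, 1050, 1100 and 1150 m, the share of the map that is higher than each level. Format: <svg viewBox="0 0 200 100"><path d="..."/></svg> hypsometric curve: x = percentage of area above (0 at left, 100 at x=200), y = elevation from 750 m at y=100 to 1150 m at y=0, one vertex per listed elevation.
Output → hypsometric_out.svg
<svg viewBox="0 0 200 100"><path d="M187 100l-14-12-18-13-25-13-24-12-21-12-20-13-17-13-17-12"/></svg>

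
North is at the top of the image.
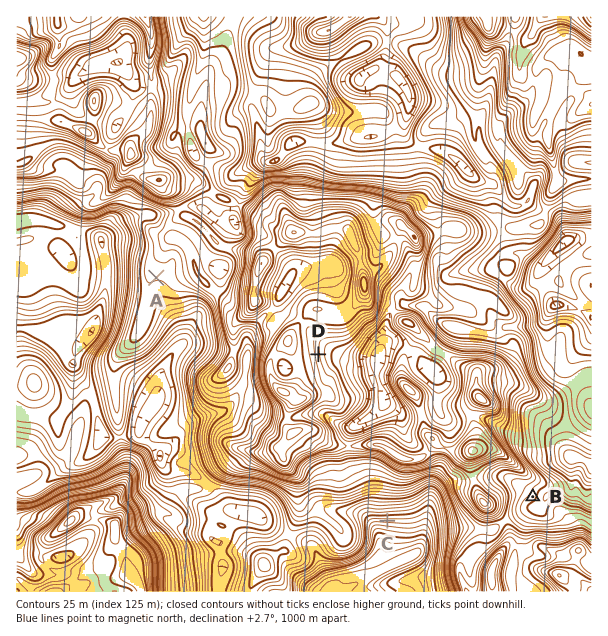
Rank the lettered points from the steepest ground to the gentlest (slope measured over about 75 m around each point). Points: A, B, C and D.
C D B A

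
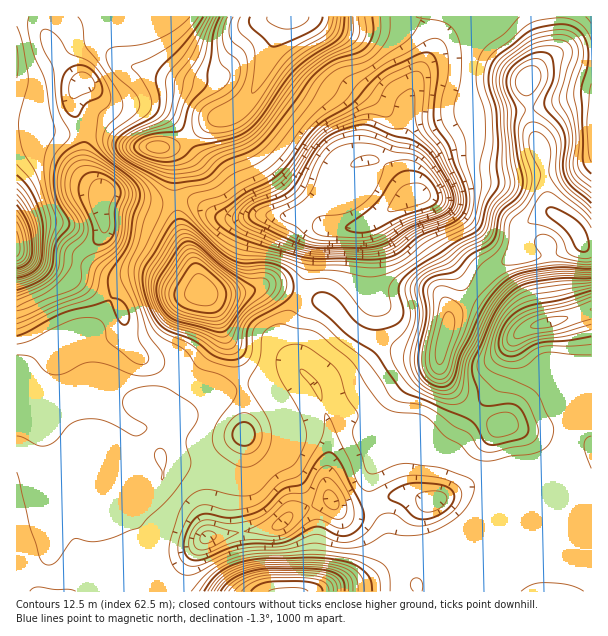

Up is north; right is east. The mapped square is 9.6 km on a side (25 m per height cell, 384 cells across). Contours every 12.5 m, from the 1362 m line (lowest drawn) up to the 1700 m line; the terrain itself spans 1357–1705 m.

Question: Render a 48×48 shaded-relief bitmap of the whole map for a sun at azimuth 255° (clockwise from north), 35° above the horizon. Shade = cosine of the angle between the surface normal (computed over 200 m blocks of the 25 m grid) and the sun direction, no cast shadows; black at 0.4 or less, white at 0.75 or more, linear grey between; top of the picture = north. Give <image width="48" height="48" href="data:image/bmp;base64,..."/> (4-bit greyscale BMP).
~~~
<image width="48" height="48" href="data:image/bmp;base64,Qk32BAAAAAAAAHYAAAAoAAAAMAAAADAAAAABAAQAAAAAAIAEAAATCwAAEwsAABAAAAAAAAAAAAAAABEREQAiIiIAMzMzAERERABVVVUAZmZmAHd3dwCIiIgAmZmZAKqqqgC7u7sAzMzMAN3d3QDu7u4A////AHeIiIh3d3eby5h2VUIAJFZ3iIiHiId3d4iHeIiHd3d5qodlRDIRNFZ4iIh3d3d3d4iHd3h3d2VniHZEREMzRWd4iId3d3d3eIiHd3d3d2RGiHZVVmVWZ3d3d3d3d3d3iIiHeId3d2Q1iHdmiHZXiId3d3d3d3d3iIiHeHd3d2VGmYdniYZomYdneIh3d3d3iJh3d3d3d3ZnmIdmeYZ5qYZWeZiHd3h4iJh3d3iHh3Z4iIdleHaLqHZmeamHd3iIiIh3d4iHiHZ3iIdmd2abqHd3iamId3iIiIh3d4h3iHZ3iId3dlerqHd4mZiIh3iIiIh3d4h3iHZ3iIh3dleamHeIiIiIiIiIiHd4iHd3iHZ3iZdndmeamHiIiImYeId3iHd4iHd3iHd4mpZWd2eJiHiIiImph3Z3iHeIiHd3iId3moZWd2eJiIiIiZmphlVneHiId3d4iId3iYZWdmeIiIiImZmYdVVnd3iHd3iIiHdneIdndmeJiJmJqod3dlZ3d3d3eIiIh2Z3iId3ZniZmZmauWVWdmZ3h3d3iHd3d3d4iId2ZniZmZq9yDJGZnd4d3d3iHd2eIiImYdmZ4iZmarNxhA1ZniHd3d3h3dniZmaqXVmeImZmaq9xhAjR4h3d3d3d3d3mZmruFRXeImamYm9yDABNohmd4iHd3d4q7u8pjNniImph4ityVEAFHd3d4iIh3Z5zu27hBNniJmXZ3it2mMAFFeIiIiIh3d67/2pcyNWeJh2Z4m92mQgFGd3d3eIiIib//uYYyRVV4dmZ4rNyWZSFHiHdlVWiqqs/9qXUiRURXdmd4q8p3h1NGeIiEMjabqs3cuWEBVTNGZmZ3iql4mXZmeJmgABWJmru8uCACVTM0VVVWiZmZqYmIeJqgAAV3m7u8tgAUQyIiNERXmZmZmZqXaKqQACRFjNurkwA0MiIkVVZ4qpiIibyXealwADMjjduqchNDM0VWZ3d4mYeIm92oiZdQASEUnMuZdEVTNWZ3eHdneHiczdypmHUwEQE2m8ypdmdkRmZmeIdmZ3nP7curl1IiIRJWnO25h3dmZlVFaIdmZ4vv66vMpjEUQiNovu3KiHZndlM0Z4d2Z5z/2qvcpRElVDR63+25h2Vnd1MiV3d3eK7+urzclBEmZVaL7+ynZmZnZmQhRneJmb3sqb3slBEWdmaLzcqGZ4d2VVUyNniaqrzLmb3rhCEHd2Z5qph3iql2Q0VURXiamby5mb7aZCEXdlaJmJmau6mGQjRVVmeIeLupib3JZDIndkaIiZmru5iIYyNWZmZ3eKupic3JZEM2ZUZ5qpmrqpiZhSNFZmZmeKupmt7IVERGZUWKupmqqpmaljI0VmZmZ5upm97IVDRFVWabuYiZmqmaqFMzVndmZ4qpmsy4VEREVniamHiImqqqqXVURXdmZ3mZmaqoZVQ0VomZh3eImruqmYdlVVVVZ3iZmImZdlMkV4iYh3eImsy6mYh2VDRFZ3eJiIiZh1Q2aIiId3d3ic3LqYh3UiNFZ3iIiIiIdmVQ=="/>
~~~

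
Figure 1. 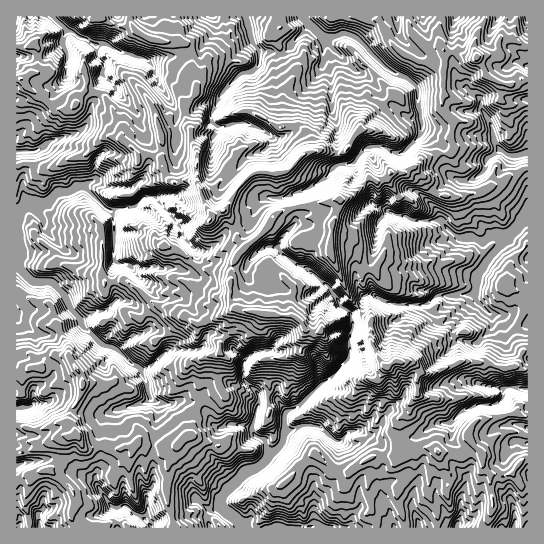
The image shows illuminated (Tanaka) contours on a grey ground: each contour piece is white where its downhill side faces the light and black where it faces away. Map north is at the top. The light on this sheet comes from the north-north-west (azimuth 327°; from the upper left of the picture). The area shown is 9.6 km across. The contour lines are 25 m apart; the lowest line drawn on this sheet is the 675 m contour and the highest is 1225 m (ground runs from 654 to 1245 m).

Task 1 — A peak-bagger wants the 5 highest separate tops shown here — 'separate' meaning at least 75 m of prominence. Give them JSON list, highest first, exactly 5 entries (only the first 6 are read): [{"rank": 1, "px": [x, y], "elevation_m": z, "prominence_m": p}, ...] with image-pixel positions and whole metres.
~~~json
[{"rank": 1, "px": [266, 314], "elevation_m": 1245, "prominence_m": 591}, {"rank": 2, "px": [210, 221], "elevation_m": 1228, "prominence_m": 110}, {"rank": 3, "px": [386, 367], "elevation_m": 1219, "prominence_m": 217}, {"rank": 4, "px": [77, 435], "elevation_m": 1023, "prominence_m": 139}, {"rank": 5, "px": [477, 57], "elevation_m": 994, "prominence_m": 142}]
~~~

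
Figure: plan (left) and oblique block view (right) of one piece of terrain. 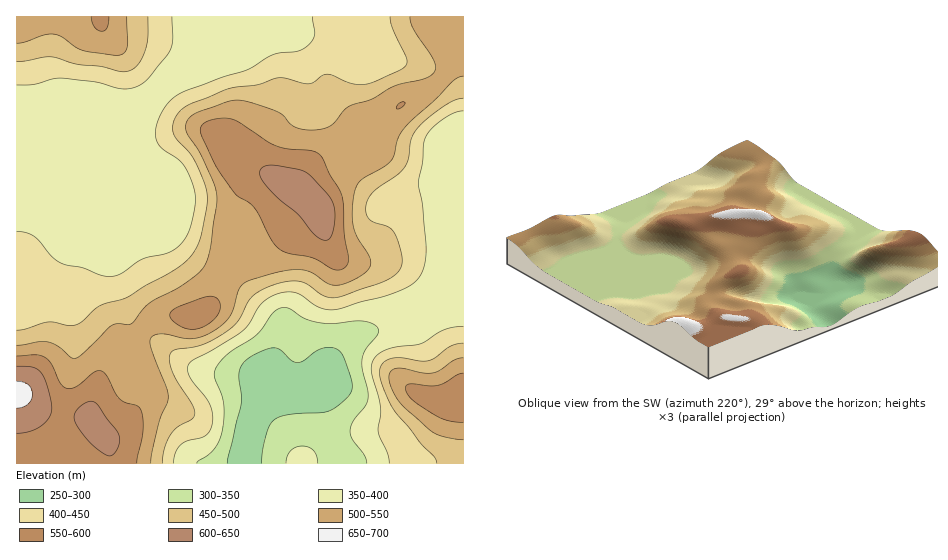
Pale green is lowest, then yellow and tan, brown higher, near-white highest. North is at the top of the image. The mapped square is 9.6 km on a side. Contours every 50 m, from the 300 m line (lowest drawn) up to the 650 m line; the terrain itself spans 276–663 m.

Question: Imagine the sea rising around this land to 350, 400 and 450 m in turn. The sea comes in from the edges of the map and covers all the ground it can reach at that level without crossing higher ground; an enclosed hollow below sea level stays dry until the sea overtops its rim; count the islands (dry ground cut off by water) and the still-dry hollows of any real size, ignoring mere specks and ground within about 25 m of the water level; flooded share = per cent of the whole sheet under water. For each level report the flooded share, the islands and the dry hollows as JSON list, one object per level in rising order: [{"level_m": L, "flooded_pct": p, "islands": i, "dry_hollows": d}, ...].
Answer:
[{"level_m": 350, "flooded_pct": 10, "islands": 0, "dry_hollows": 0}, {"level_m": 400, "flooded_pct": 37, "islands": 0, "dry_hollows": 0}, {"level_m": 450, "flooded_pct": 55, "islands": 0, "dry_hollows": 0}]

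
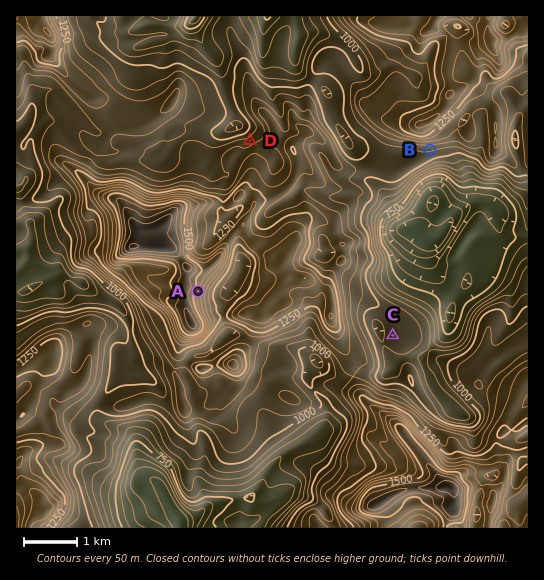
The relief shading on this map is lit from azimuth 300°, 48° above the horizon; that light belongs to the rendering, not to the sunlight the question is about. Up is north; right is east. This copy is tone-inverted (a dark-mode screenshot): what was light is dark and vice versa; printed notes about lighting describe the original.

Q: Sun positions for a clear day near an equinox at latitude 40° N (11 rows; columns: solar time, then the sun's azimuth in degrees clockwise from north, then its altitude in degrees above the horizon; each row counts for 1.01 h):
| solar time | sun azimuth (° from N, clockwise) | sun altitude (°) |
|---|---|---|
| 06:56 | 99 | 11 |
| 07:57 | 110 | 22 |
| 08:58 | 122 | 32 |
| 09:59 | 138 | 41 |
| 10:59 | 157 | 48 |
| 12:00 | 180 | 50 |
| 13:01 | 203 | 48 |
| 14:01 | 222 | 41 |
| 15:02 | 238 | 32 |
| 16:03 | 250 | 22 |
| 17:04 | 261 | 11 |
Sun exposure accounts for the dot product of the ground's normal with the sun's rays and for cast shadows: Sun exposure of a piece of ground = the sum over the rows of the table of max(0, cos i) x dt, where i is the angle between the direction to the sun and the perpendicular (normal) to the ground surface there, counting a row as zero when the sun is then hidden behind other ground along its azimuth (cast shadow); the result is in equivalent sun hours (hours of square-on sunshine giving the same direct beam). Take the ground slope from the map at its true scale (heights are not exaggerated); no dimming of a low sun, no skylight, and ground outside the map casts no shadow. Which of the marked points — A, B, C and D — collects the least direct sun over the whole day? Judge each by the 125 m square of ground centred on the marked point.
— D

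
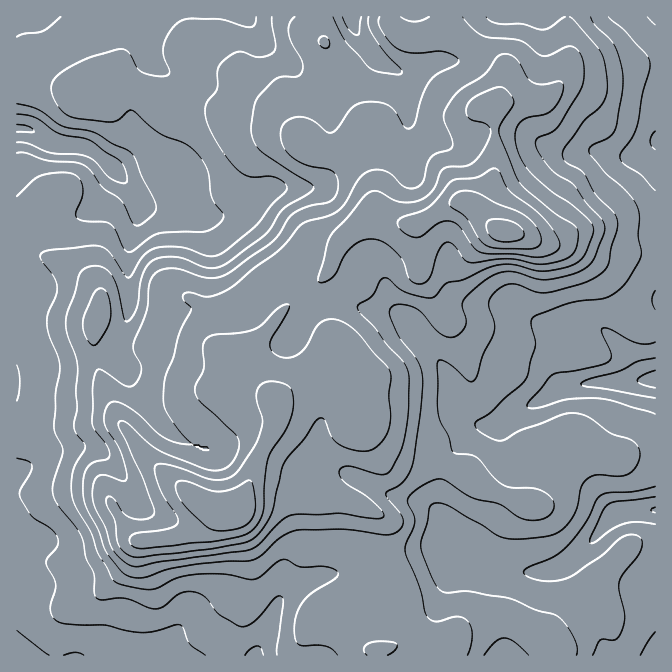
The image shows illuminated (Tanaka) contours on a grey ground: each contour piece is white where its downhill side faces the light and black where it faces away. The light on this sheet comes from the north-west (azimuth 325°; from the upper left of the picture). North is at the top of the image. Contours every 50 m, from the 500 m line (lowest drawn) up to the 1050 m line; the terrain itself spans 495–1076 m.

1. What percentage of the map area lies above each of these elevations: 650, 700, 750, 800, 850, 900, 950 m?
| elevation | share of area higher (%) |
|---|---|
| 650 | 87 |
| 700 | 66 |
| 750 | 51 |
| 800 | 35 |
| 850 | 24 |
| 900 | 13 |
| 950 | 4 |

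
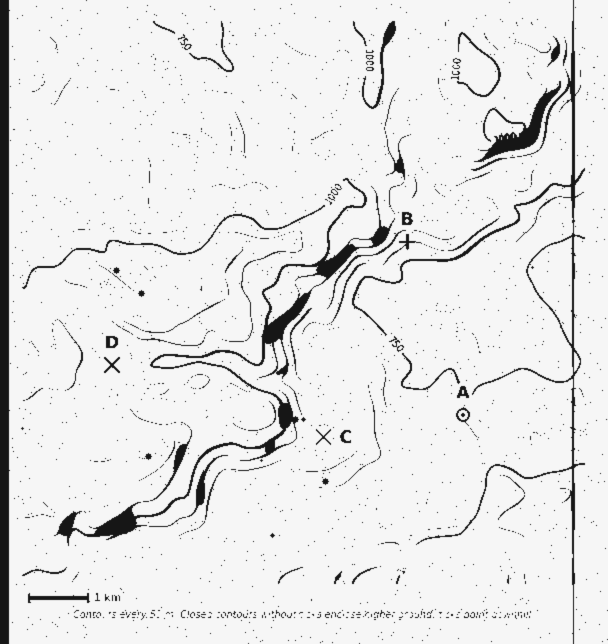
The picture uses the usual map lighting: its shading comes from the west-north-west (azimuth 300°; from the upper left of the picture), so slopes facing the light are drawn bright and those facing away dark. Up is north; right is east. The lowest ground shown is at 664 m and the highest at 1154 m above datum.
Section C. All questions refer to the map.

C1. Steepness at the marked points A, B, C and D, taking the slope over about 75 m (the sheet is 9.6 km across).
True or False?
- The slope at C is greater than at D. True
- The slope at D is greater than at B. False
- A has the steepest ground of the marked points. True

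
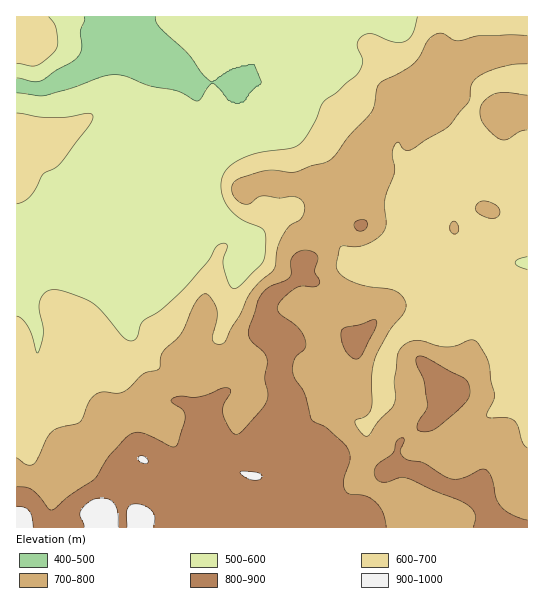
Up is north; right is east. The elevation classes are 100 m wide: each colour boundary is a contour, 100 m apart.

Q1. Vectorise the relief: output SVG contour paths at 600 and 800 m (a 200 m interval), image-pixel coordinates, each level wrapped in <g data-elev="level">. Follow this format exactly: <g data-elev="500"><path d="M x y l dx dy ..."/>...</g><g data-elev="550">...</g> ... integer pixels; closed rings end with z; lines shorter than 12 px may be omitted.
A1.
<g data-elev="600"><path d="M527 269l-9-3-3-3 3-4 9-2"/><path d="M17 204l6-2 7-5 13-23 12-6 6-5 28-37 4-9-1-3-3-1-32 5-18-1-22-4"/><path d="M17 63l14 3 6-1 8-4 11-11 2-7-2-13-2-7-5-6"/><path d="M417 17l-4 17-4 5-4 3-12 0-22-8-5 0-6 4-3 8 6 16-4 9-22 21-14 10-11 25-13 17-9 4-27 4-14 4-15 7-9 9-3 7-1 8 2 10 3 8 7 7 8 7 21 9 4 7-1 18-2 8-24 25-6 2-5-6-5-20 4-16-1-2-4-1-6 4-9 15-26 30-20 18-18 11-3 5-3 11-4 4-4 0-6-4-21-26-9-8-14-6-20-7-6 0-6 1-4 3-3 7-1 9 4 23-5 20-1 0-9-26-6-8-5-3"/></g><g data-elev="800"><path d="M386 527l-3-14-8-11-10-6-16-2-4-4-1-11 6-20-2-9-5-7-15-14-17-10-7-26-11-18 0-6 1-8 3-5 8-7 0-8-6-12-19-15-3-7 5-8 13-11 7-2 13 1 4-3 0-4-4-9 3-14-3-4-8-3-8 1-6 6-2 5 0 12-2 4-22 10-5 6-4 7-9 26-1 7 3 7 12 10 4 7 0 7-2 13 3 19-5 10-22 25-4 2-4-1-10-18 0-10 7-12 1-3-2-2-7 0-13 6-11 3-21 0-6 4 12 9 2 8-7 25-3 4-5-1-27-13-6-1-6 2-5 4-16 17-16 24-25 17-16 14-4-1-10-12-8-8-5-2-9 0"/><path d="M527 520l-16-6-11-8-4-8-5-21-5-7-5-1-20 10-12-1-24-15-16-3-5-2-4-7 4-12-2-1-4 2-5 13-14 10-4 4-1 7 3 5 8 3 14-4 7 0 56 24 8 5 5 6 1 5-2 9"/><path d="M420 431l10 0 9-5 26-23 4-5 1-7-2-8-4-5-43-22-4 1-1 5 8 19 3 24-1 5-9 15 0 4z"/><path d="M352 358l6 1 4-4 13-27 2-6-2-2-16 5-13 2-4 3-1 7 2 9 4 7z"/><path d="M357 230l4 1 5-2 2-4-2-4-5-1-6 2-1 4z"/></g>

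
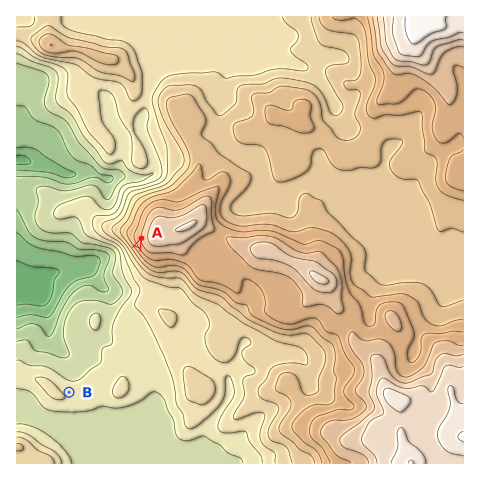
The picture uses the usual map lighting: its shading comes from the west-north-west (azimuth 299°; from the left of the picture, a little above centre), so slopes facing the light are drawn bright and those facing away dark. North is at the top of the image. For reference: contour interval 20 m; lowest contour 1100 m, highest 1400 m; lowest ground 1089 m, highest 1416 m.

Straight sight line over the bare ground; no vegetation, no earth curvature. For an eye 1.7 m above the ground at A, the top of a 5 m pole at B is in view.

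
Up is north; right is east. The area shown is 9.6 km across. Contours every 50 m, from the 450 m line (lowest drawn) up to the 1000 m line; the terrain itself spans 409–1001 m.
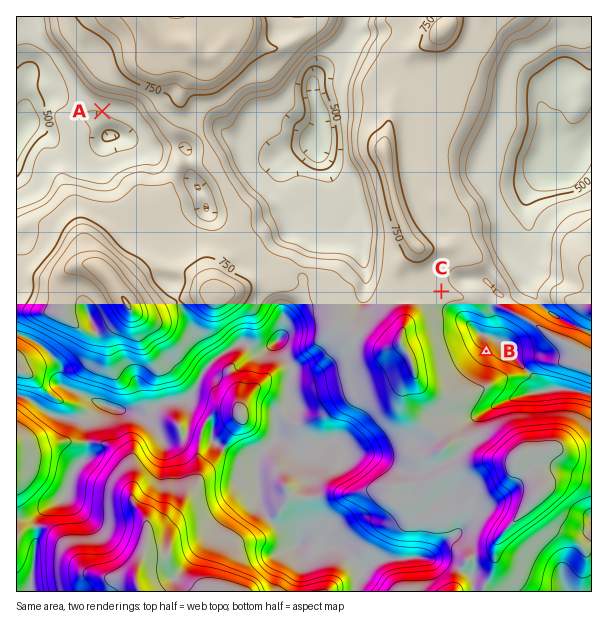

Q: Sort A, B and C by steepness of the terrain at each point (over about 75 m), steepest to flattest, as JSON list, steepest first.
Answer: ["B", "A", "C"]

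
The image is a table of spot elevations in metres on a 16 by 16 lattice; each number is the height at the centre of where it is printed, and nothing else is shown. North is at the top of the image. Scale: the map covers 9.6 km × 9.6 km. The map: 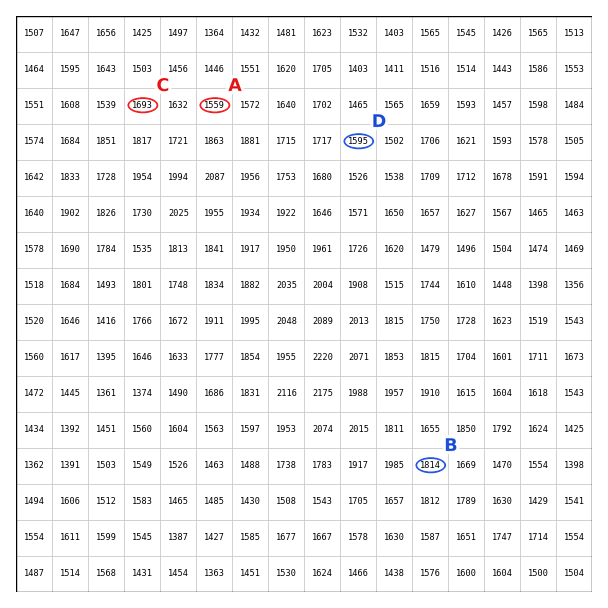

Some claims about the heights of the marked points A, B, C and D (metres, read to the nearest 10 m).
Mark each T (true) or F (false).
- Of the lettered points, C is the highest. F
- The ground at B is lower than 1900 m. T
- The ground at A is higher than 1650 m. F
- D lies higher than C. F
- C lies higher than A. T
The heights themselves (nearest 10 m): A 1560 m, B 1810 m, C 1690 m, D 1590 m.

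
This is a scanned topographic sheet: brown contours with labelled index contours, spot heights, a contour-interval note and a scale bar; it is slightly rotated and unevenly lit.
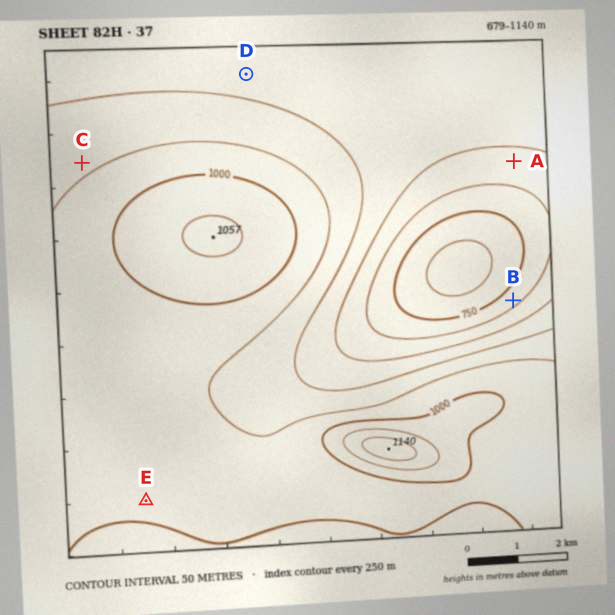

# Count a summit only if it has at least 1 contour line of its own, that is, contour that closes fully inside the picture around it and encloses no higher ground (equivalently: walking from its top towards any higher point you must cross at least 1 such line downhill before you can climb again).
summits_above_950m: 2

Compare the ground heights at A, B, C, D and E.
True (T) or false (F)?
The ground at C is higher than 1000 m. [F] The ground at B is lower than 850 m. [T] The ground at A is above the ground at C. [F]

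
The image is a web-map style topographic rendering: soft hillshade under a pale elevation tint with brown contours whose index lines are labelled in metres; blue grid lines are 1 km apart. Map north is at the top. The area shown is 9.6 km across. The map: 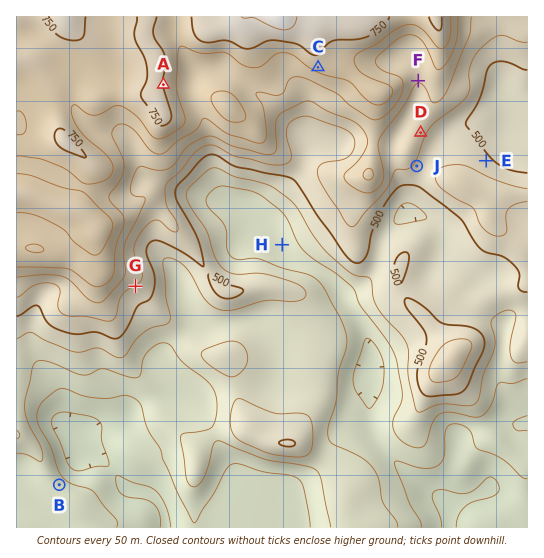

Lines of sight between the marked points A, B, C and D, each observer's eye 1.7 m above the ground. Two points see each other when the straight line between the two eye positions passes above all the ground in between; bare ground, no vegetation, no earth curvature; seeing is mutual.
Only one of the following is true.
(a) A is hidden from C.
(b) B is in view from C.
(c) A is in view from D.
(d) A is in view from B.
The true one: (b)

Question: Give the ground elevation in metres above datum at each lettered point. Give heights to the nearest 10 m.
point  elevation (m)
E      510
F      600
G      550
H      370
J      540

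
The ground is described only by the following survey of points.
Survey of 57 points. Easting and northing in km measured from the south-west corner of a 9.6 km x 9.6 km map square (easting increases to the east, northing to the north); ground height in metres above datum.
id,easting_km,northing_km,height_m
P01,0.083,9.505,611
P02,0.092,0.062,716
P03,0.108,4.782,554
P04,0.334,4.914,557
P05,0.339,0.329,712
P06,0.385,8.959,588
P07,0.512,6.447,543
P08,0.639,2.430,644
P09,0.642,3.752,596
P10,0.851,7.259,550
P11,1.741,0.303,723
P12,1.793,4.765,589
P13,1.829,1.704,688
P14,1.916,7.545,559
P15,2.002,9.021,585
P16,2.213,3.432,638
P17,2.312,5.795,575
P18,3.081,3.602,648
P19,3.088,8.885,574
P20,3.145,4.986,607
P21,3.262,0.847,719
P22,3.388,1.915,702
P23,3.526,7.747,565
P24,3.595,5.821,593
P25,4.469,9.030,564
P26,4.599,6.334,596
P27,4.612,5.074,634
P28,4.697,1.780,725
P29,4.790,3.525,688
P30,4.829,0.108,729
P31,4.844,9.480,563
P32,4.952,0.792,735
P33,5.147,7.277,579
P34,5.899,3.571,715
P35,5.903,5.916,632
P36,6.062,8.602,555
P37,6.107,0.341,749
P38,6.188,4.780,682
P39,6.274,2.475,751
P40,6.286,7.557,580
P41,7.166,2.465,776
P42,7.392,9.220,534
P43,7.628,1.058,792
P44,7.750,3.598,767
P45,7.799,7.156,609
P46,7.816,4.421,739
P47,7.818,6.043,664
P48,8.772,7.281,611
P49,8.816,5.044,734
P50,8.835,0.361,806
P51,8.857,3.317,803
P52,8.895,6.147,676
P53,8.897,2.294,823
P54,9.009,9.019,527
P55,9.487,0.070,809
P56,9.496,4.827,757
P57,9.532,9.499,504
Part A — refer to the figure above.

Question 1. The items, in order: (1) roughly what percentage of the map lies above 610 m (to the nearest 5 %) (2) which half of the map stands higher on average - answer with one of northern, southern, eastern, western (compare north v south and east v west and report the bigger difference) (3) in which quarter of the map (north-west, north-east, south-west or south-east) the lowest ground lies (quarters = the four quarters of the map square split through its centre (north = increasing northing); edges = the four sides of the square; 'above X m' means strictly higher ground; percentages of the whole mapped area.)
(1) About 60 % of the map lies above 610 m.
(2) Taken as a whole, the southern half is higher than the northern.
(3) The lowest point lies in the north-east quarter of the map.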